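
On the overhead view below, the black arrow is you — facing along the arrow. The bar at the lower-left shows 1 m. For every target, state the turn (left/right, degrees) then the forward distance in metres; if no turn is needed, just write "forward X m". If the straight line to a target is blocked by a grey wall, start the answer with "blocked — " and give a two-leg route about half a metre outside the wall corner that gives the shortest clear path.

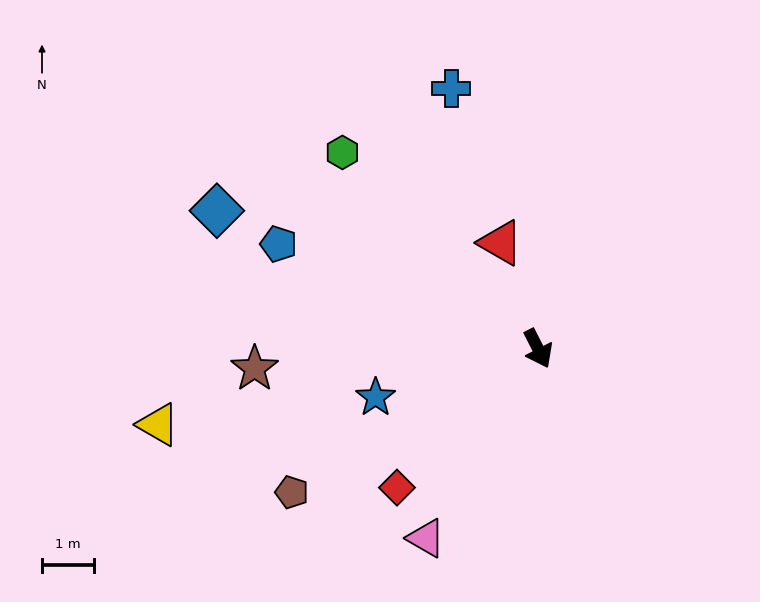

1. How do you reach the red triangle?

turn left 173°, forward 2.1 m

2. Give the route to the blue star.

turn right 100°, forward 3.2 m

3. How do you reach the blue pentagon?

turn right 139°, forward 5.3 m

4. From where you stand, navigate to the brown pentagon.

turn right 87°, forward 5.4 m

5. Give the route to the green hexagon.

turn right 162°, forward 5.3 m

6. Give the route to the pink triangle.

turn right 58°, forward 4.2 m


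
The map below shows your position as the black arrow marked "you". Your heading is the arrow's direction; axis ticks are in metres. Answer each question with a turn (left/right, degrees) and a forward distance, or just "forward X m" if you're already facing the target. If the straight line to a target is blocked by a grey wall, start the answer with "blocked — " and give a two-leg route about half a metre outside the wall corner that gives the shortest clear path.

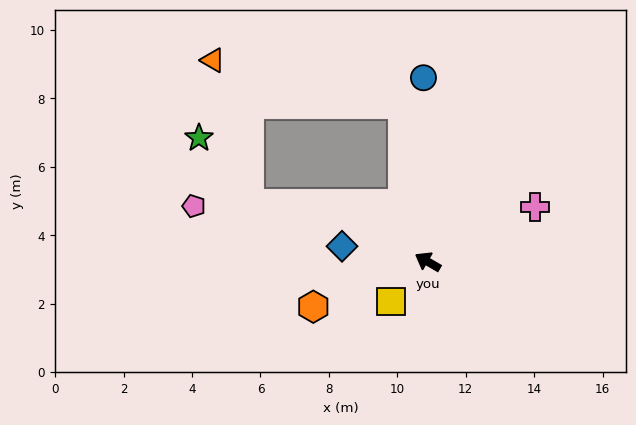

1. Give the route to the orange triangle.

blocked — turn right 51°, forward 4.6 m, then turn left 68°, forward 5.7 m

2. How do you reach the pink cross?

turn right 123°, forward 3.5 m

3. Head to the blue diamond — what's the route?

turn left 20°, forward 2.5 m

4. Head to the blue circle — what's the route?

turn right 59°, forward 5.4 m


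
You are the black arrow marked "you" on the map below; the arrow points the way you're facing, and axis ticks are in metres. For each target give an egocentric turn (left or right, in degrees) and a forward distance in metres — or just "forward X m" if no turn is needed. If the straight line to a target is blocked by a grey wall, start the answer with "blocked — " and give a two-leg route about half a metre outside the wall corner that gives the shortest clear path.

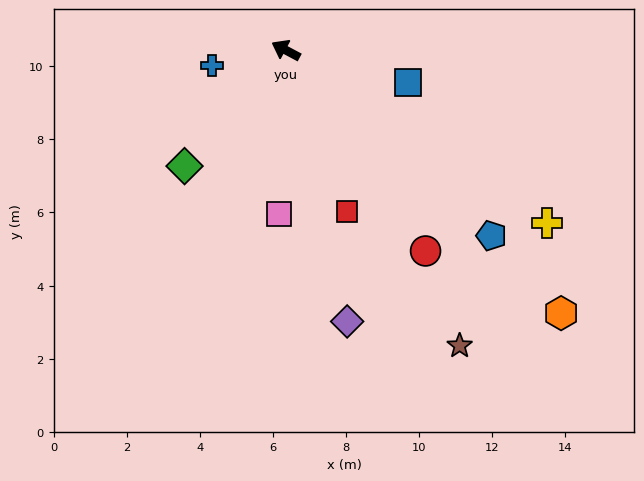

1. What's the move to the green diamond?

turn left 77°, forward 4.2 m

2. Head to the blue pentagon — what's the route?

turn left 166°, forward 7.6 m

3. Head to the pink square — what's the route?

turn left 116°, forward 4.5 m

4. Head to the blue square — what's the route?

turn right 167°, forward 3.4 m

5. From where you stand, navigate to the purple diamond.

turn left 131°, forward 7.6 m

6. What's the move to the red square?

turn left 139°, forward 4.7 m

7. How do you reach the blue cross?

turn left 40°, forward 2.1 m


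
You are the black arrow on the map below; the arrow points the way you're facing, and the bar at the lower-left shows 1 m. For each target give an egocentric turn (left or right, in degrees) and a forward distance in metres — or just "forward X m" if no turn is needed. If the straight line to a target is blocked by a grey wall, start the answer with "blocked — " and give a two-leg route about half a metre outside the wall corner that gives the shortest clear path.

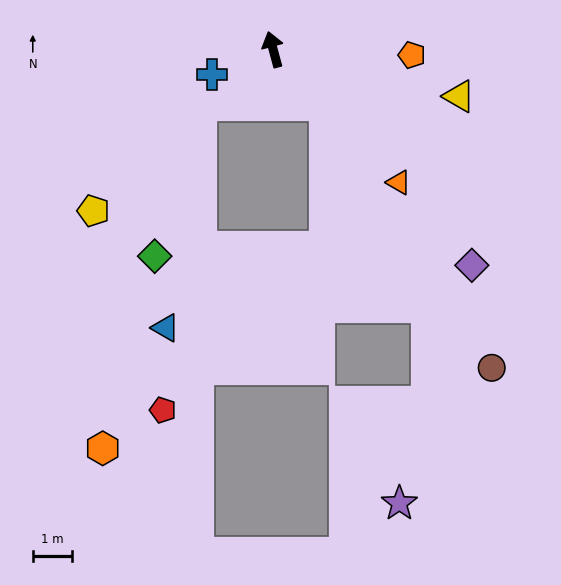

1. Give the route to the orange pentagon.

turn right 107°, forward 3.5 m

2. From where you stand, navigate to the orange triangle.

turn right 152°, forward 4.7 m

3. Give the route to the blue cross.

turn left 97°, forward 1.7 m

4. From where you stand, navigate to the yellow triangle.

turn right 119°, forward 4.9 m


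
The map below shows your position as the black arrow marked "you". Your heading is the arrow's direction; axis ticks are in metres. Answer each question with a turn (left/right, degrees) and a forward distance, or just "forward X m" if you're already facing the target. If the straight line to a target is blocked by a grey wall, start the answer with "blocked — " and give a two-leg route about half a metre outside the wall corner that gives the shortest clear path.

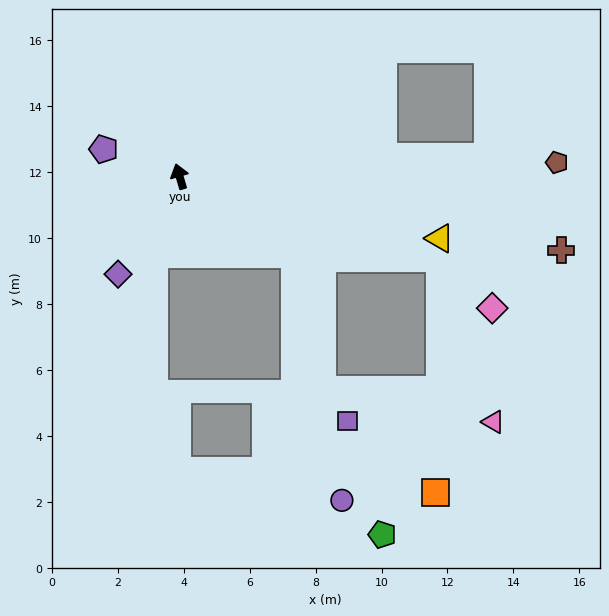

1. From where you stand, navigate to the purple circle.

blocked — turn right 140°, forward 4.2 m, then turn right 46°, forward 7.6 m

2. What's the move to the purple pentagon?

turn left 54°, forward 2.4 m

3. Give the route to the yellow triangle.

turn right 120°, forward 8.1 m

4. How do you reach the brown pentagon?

turn right 104°, forward 11.4 m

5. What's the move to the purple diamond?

turn left 131°, forward 3.5 m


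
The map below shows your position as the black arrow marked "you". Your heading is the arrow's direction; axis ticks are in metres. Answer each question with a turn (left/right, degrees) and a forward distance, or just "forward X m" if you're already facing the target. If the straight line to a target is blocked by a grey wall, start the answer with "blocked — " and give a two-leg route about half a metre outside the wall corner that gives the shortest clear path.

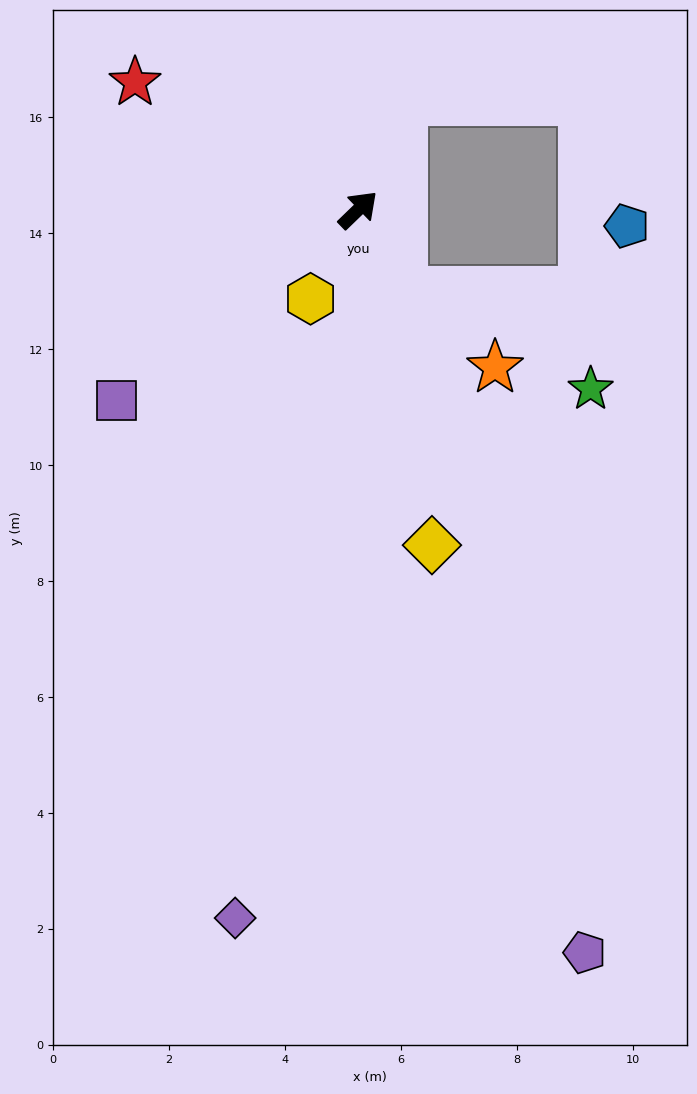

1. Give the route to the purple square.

turn left 174°, forward 5.3 m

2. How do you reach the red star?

turn left 106°, forward 4.4 m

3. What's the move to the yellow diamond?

turn right 122°, forward 5.9 m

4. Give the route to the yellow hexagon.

turn right 162°, forward 1.7 m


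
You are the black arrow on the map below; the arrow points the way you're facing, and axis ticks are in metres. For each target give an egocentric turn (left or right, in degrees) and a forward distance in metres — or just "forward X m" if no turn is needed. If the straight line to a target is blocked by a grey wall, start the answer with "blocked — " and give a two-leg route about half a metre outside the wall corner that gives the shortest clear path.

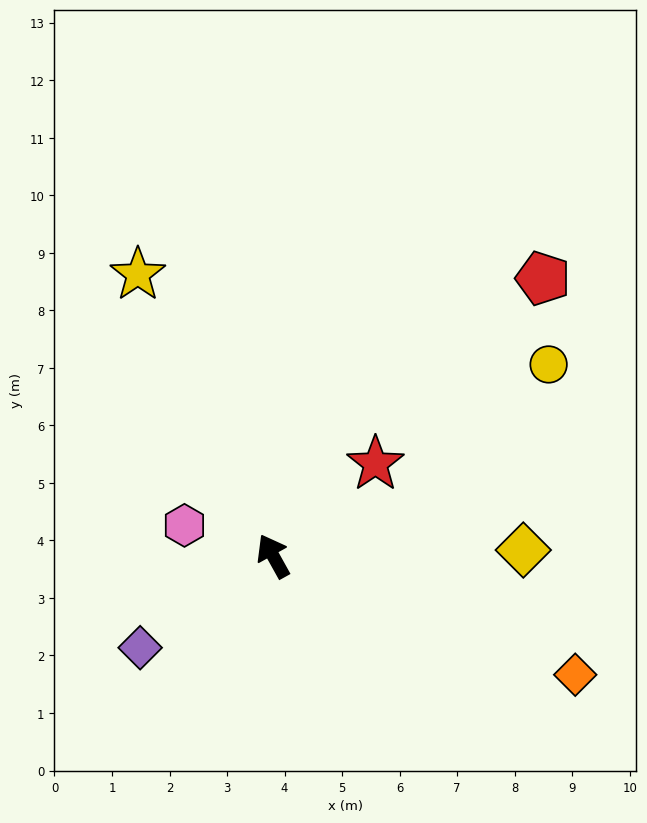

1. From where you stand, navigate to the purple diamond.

turn left 96°, forward 2.8 m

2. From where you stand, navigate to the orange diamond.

turn right 141°, forward 5.6 m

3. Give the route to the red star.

turn right 77°, forward 2.4 m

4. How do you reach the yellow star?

turn right 3°, forward 5.4 m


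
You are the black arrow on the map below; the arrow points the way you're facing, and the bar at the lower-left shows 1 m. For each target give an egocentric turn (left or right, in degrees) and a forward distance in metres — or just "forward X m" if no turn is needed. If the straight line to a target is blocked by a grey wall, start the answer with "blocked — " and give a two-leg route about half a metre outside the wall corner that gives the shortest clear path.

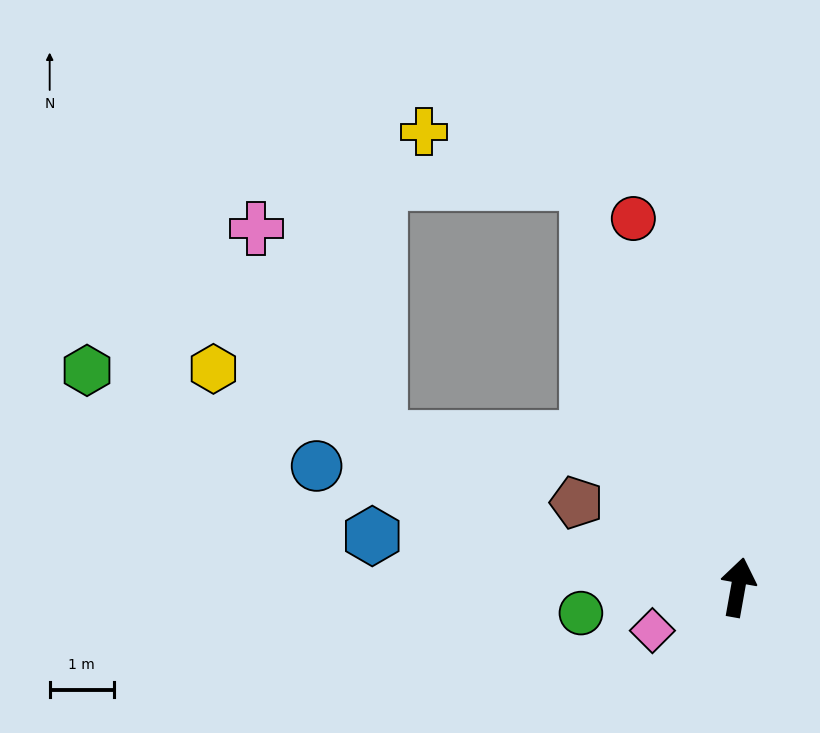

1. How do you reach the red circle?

turn left 26°, forward 6.0 m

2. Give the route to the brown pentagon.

turn left 72°, forward 2.8 m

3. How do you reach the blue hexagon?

turn left 92°, forward 5.7 m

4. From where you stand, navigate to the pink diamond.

turn left 127°, forward 1.5 m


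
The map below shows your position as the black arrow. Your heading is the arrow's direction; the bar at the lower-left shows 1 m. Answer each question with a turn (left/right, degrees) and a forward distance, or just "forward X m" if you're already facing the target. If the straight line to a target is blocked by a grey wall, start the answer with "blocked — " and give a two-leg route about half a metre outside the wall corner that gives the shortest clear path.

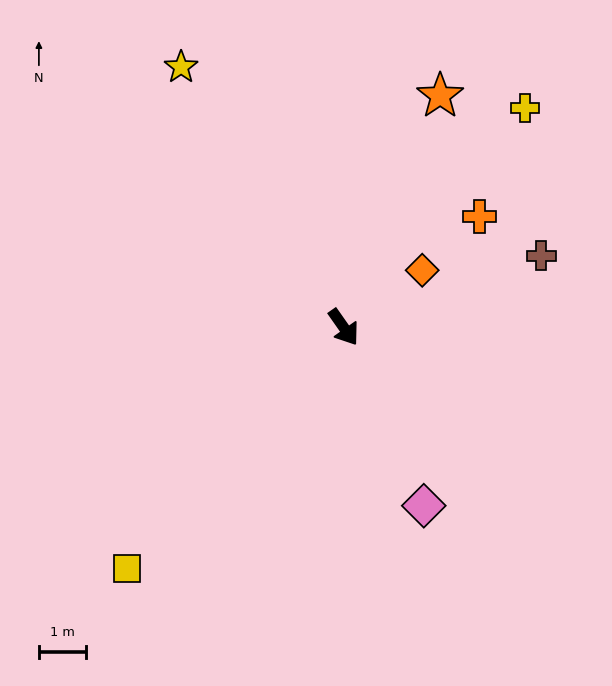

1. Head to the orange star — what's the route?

turn left 122°, forward 5.3 m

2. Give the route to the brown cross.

turn left 75°, forward 4.4 m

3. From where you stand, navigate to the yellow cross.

turn left 105°, forward 6.0 m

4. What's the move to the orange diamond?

turn left 91°, forward 2.0 m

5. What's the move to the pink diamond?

turn right 11°, forward 4.1 m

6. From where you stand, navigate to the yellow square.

turn right 77°, forward 6.8 m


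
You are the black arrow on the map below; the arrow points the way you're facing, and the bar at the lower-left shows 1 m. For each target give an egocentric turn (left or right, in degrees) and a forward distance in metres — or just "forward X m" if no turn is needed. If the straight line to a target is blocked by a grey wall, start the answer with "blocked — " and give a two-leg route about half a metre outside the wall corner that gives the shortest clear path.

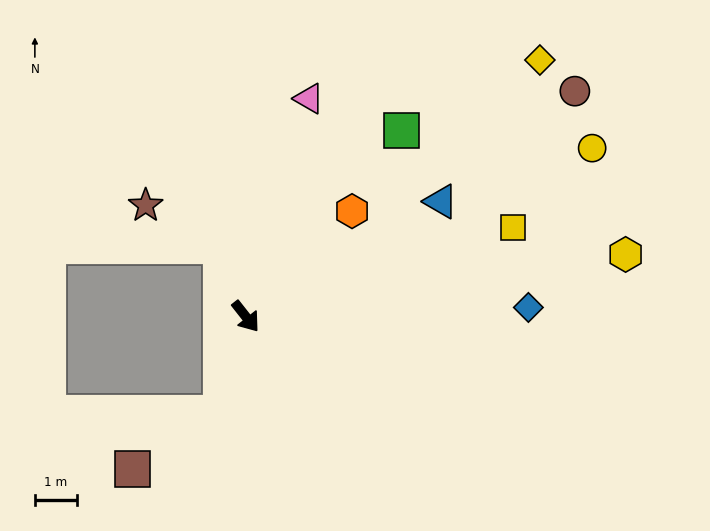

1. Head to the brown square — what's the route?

blocked — turn right 53°, forward 2.4 m, then turn right 43°, forward 2.5 m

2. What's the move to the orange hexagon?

turn left 97°, forward 3.6 m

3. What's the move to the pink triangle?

turn left 126°, forward 5.4 m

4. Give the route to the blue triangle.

turn left 82°, forward 5.4 m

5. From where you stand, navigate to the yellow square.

turn left 70°, forward 6.7 m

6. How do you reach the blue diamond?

turn left 54°, forward 6.7 m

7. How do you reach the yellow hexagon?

turn left 61°, forward 9.1 m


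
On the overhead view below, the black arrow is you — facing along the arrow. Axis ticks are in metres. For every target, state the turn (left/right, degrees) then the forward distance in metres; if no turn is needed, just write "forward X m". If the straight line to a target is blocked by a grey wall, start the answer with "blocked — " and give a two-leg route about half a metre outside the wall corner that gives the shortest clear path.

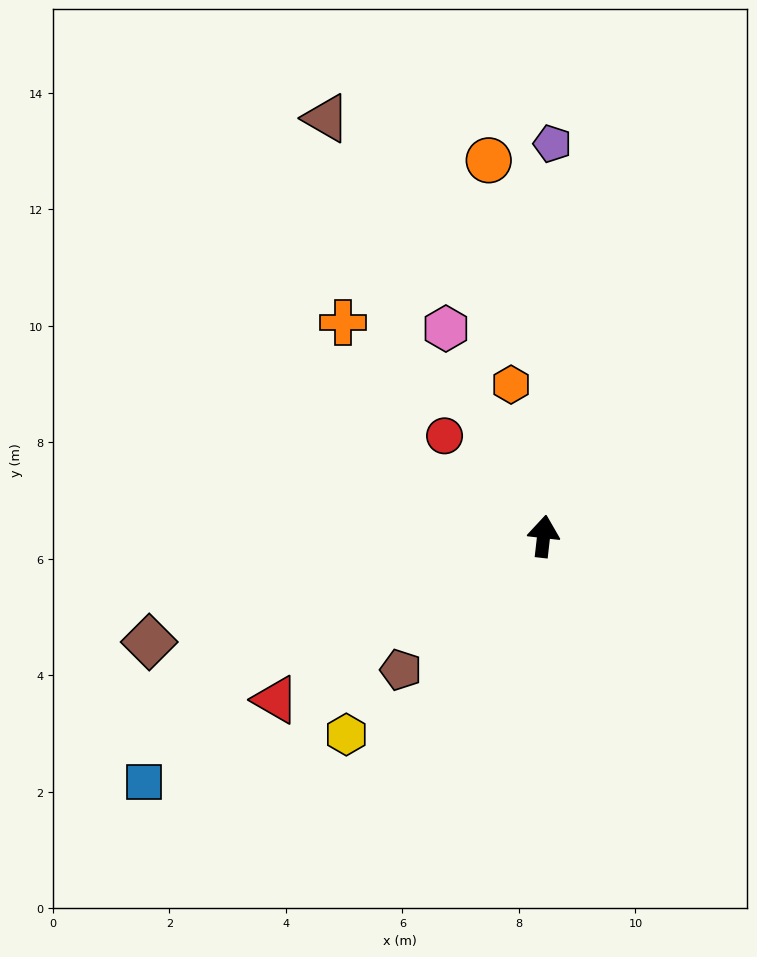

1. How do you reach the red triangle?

turn left 128°, forward 5.4 m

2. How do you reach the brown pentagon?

turn left 140°, forward 3.4 m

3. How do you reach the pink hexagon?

turn left 32°, forward 3.9 m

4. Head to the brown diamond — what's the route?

turn left 111°, forward 7.0 m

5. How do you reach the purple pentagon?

turn left 5°, forward 6.7 m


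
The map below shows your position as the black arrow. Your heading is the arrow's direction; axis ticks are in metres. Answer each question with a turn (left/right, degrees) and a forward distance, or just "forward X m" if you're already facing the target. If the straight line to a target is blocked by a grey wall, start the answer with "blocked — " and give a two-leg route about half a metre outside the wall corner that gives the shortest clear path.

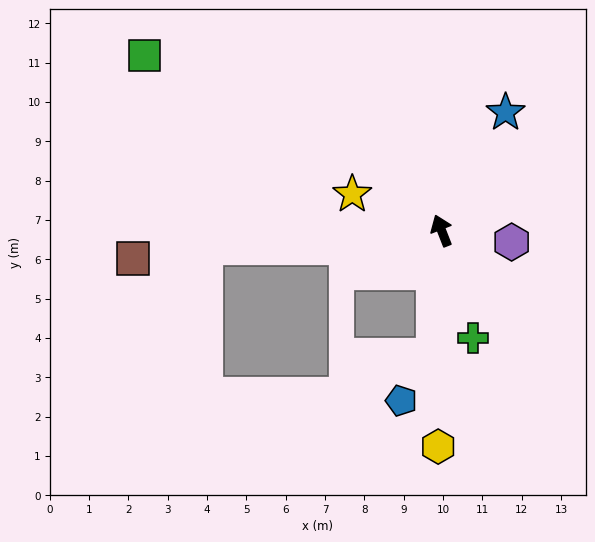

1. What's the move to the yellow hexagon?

turn left 158°, forward 5.5 m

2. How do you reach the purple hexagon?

turn right 121°, forward 1.8 m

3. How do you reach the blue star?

turn right 50°, forward 3.4 m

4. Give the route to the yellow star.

turn left 47°, forward 2.5 m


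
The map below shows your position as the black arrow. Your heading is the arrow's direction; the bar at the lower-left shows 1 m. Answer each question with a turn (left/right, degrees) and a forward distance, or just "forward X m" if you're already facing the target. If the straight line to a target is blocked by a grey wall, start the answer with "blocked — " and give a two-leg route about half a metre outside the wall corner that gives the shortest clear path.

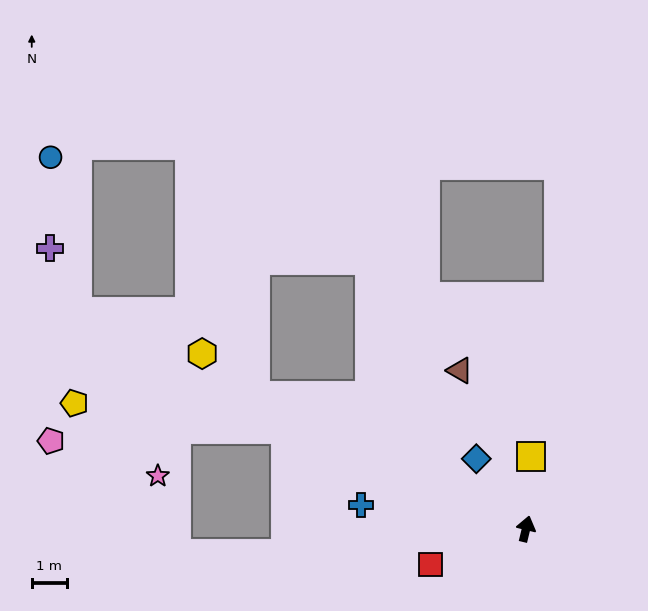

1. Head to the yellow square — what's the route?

turn left 10°, forward 2.1 m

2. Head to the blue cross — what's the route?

turn left 95°, forward 4.8 m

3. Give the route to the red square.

turn left 124°, forward 2.9 m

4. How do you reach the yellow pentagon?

blocked — turn left 81°, forward 7.4 m, then turn left 16°, forward 6.1 m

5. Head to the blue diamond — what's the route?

turn left 49°, forward 2.5 m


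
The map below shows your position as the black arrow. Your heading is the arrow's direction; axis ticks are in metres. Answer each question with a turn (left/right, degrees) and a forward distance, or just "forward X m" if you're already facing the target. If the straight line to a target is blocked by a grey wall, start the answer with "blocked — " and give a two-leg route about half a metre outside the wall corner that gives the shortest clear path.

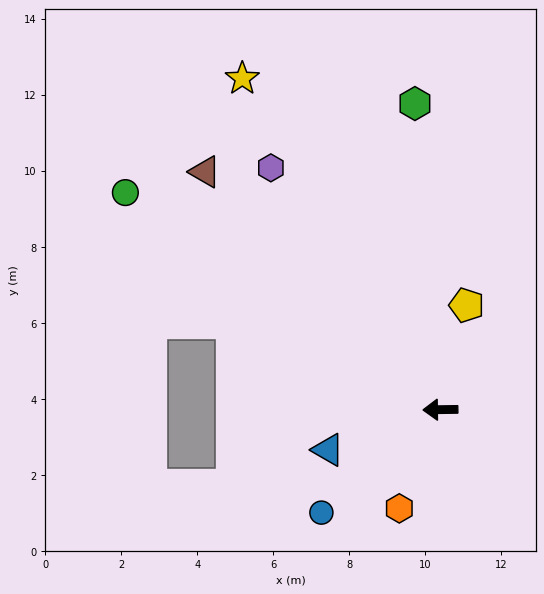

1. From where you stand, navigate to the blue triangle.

turn left 19°, forward 3.1 m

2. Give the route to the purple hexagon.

turn right 56°, forward 7.8 m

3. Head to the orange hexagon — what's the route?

turn left 67°, forward 2.8 m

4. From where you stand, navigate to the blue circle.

turn left 40°, forward 4.1 m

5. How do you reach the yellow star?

turn right 60°, forward 10.1 m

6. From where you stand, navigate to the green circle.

turn right 35°, forward 10.1 m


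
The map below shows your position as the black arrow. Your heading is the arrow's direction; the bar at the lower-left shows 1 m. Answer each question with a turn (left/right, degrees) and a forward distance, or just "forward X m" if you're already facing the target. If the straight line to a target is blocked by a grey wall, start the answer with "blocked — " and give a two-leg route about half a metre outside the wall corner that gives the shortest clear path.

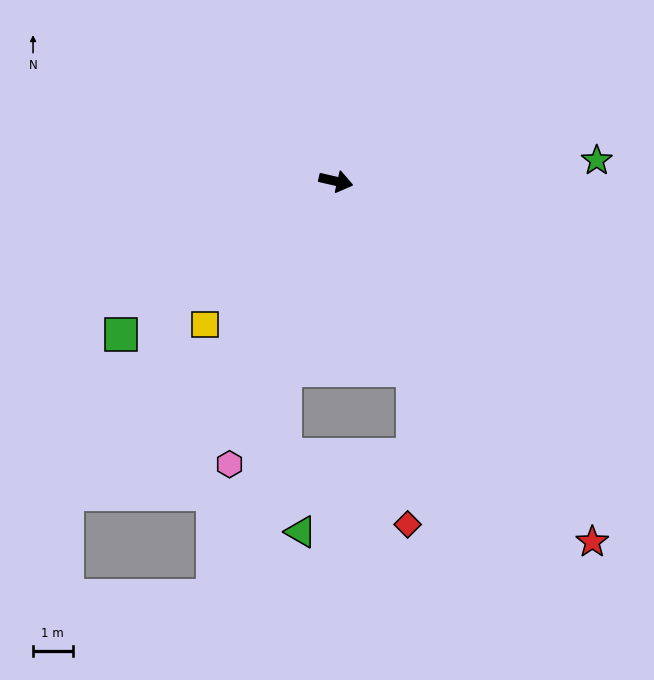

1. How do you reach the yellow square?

turn right 119°, forward 4.9 m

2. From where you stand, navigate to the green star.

turn left 18°, forward 6.6 m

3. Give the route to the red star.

turn right 42°, forward 11.2 m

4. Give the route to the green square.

turn right 132°, forward 6.7 m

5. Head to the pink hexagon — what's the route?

turn right 98°, forward 7.7 m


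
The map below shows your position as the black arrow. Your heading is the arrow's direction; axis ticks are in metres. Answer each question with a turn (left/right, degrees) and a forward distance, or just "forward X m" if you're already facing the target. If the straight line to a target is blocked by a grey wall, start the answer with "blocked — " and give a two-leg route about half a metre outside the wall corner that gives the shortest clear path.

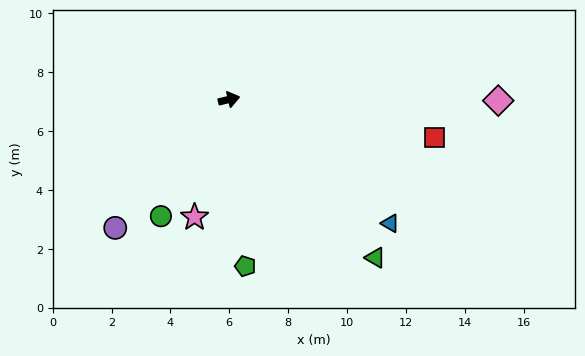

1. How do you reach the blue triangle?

turn right 51°, forward 6.9 m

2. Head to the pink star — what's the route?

turn right 120°, forward 4.2 m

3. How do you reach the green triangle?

turn right 61°, forward 7.3 m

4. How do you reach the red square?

turn right 24°, forward 7.1 m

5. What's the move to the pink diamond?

turn right 14°, forward 9.1 m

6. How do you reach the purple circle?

turn right 145°, forward 5.8 m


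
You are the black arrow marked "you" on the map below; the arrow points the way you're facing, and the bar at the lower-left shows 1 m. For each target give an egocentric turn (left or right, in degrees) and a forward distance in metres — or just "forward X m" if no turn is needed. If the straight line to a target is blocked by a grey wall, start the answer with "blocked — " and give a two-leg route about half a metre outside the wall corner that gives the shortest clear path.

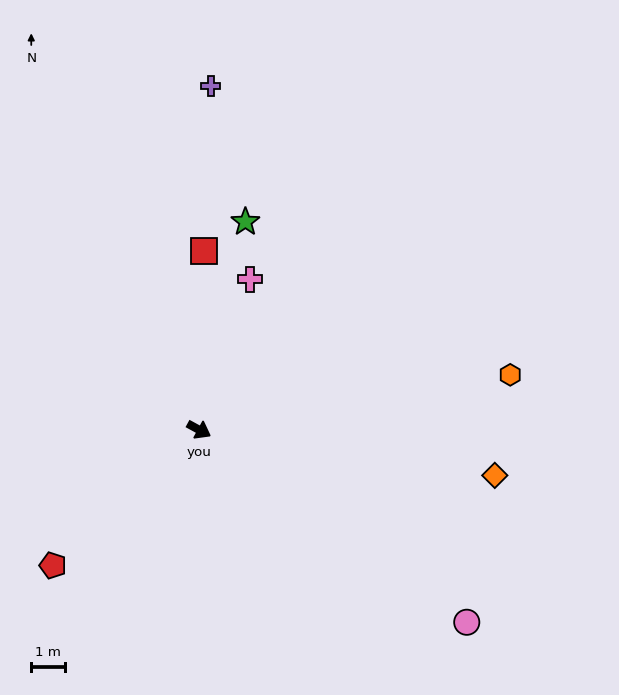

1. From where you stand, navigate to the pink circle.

turn right 7°, forward 9.7 m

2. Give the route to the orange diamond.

turn left 20°, forward 8.8 m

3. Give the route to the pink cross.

turn left 100°, forward 4.7 m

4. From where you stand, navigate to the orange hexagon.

turn left 39°, forward 9.3 m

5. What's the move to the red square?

turn left 117°, forward 5.2 m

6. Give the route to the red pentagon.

turn right 109°, forward 5.8 m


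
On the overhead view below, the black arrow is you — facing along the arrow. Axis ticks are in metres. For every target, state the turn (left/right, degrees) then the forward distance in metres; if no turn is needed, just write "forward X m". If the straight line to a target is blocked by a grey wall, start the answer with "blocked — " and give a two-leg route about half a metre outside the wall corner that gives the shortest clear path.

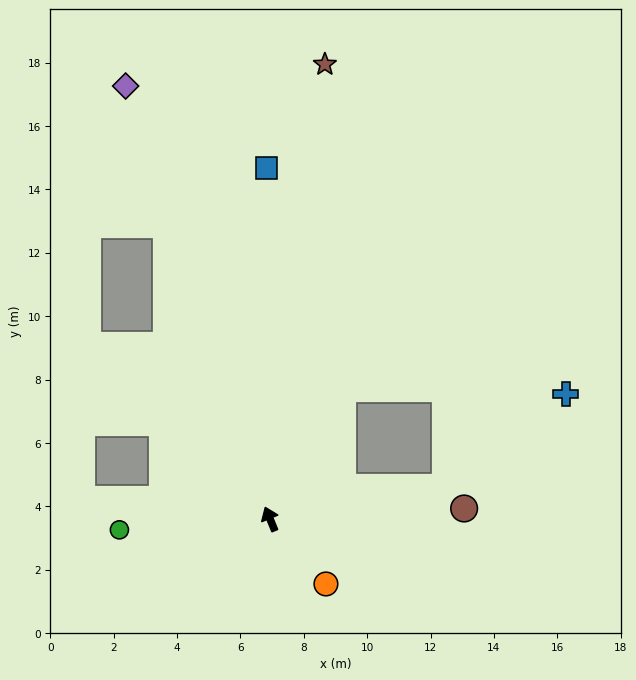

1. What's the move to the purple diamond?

turn right 4°, forward 14.4 m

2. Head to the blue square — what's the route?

turn right 22°, forward 11.1 m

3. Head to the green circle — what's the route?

turn left 72°, forward 4.8 m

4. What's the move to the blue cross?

blocked — turn right 102°, forward 5.6 m, then turn left 27°, forward 4.8 m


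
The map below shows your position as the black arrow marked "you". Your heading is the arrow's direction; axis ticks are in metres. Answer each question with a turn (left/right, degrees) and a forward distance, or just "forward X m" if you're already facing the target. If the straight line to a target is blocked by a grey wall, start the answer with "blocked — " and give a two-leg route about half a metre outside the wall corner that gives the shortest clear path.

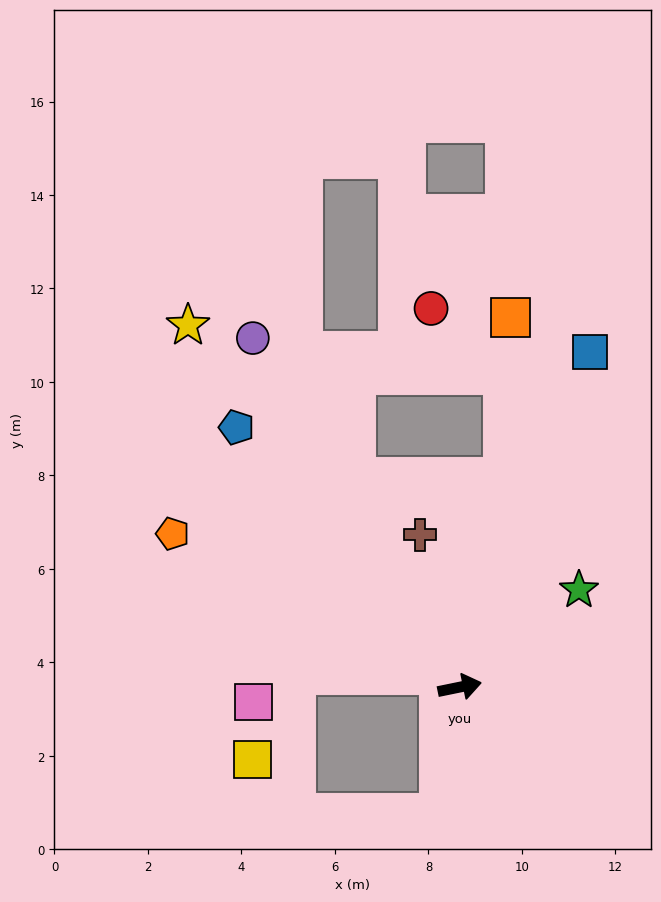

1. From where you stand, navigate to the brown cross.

turn left 93°, forward 3.4 m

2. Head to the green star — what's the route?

turn left 28°, forward 3.3 m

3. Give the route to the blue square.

turn left 57°, forward 7.7 m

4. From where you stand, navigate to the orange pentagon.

turn left 140°, forward 7.0 m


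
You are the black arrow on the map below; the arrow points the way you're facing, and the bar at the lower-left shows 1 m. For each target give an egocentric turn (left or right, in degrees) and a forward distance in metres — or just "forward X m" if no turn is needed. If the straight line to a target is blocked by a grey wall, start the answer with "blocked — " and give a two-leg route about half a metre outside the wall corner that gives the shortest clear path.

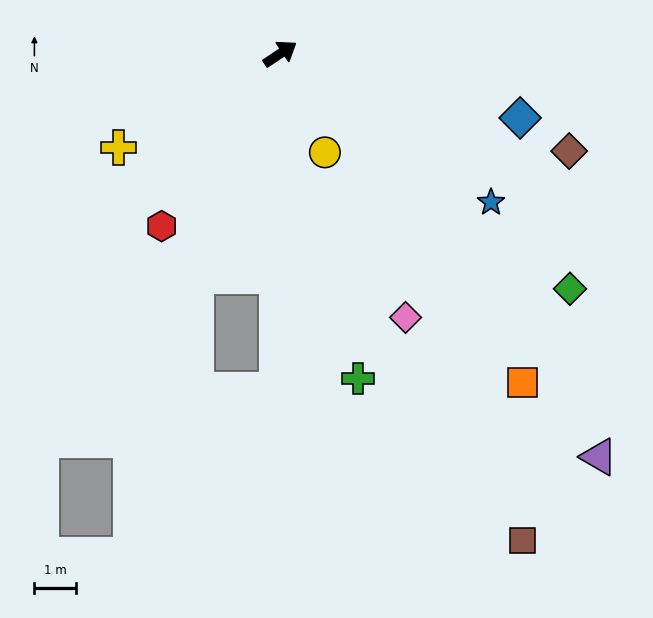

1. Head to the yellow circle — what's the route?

turn right 99°, forward 2.6 m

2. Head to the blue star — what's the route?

turn right 69°, forward 6.2 m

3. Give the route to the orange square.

turn right 87°, forward 9.8 m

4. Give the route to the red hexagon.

turn right 158°, forward 5.0 m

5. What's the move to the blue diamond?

turn right 49°, forward 6.0 m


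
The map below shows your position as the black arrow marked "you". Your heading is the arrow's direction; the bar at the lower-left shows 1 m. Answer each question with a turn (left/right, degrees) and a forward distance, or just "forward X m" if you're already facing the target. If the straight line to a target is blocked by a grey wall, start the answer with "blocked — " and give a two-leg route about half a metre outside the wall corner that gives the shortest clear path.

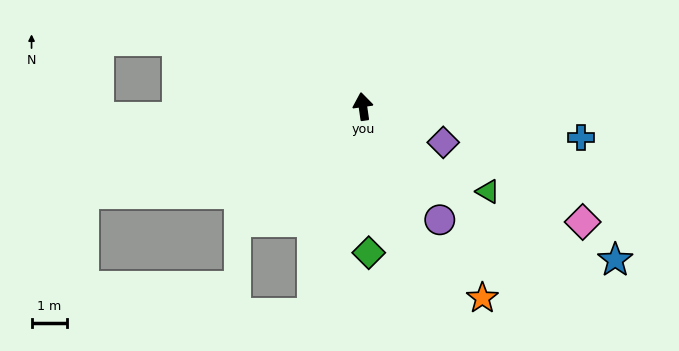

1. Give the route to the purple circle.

turn right 154°, forward 3.8 m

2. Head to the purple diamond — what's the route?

turn right 122°, forward 2.5 m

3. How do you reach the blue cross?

turn right 106°, forward 6.2 m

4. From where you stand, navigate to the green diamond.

turn left 174°, forward 4.1 m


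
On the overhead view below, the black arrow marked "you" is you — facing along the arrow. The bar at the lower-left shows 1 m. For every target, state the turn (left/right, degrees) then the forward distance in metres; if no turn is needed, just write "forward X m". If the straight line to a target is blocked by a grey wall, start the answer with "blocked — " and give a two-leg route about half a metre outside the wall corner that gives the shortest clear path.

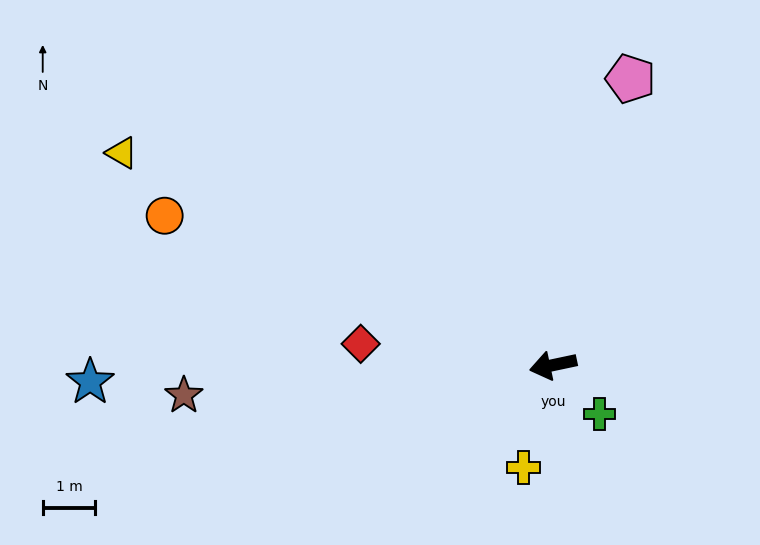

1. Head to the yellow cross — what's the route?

turn left 62°, forward 2.0 m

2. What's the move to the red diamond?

turn right 18°, forward 3.7 m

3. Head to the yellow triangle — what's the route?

turn right 38°, forward 9.1 m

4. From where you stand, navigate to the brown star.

turn right 7°, forward 7.0 m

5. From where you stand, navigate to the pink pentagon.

turn right 117°, forward 5.6 m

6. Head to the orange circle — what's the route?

turn right 33°, forward 7.9 m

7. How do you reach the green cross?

turn left 122°, forward 1.3 m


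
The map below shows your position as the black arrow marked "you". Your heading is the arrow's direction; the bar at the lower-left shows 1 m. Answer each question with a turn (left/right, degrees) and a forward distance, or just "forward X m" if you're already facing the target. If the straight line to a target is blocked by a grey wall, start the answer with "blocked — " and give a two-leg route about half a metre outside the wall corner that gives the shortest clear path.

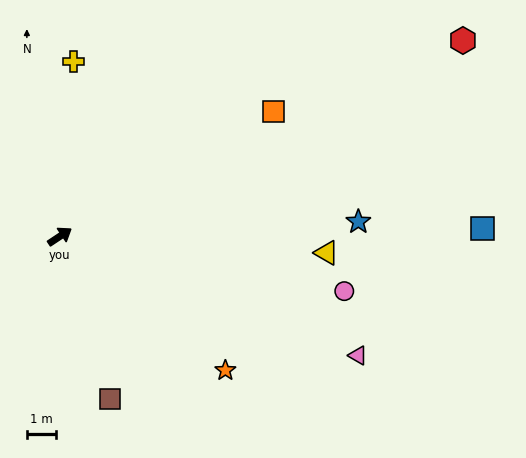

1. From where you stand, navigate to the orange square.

turn right 3°, forward 8.5 m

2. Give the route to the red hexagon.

turn right 8°, forward 15.4 m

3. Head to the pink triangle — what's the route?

turn right 55°, forward 11.0 m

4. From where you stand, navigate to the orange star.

turn right 73°, forward 7.3 m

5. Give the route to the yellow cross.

turn left 52°, forward 6.0 m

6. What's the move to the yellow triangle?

turn right 37°, forward 9.2 m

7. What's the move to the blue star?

turn right 31°, forward 10.3 m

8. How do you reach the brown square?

turn right 106°, forward 5.8 m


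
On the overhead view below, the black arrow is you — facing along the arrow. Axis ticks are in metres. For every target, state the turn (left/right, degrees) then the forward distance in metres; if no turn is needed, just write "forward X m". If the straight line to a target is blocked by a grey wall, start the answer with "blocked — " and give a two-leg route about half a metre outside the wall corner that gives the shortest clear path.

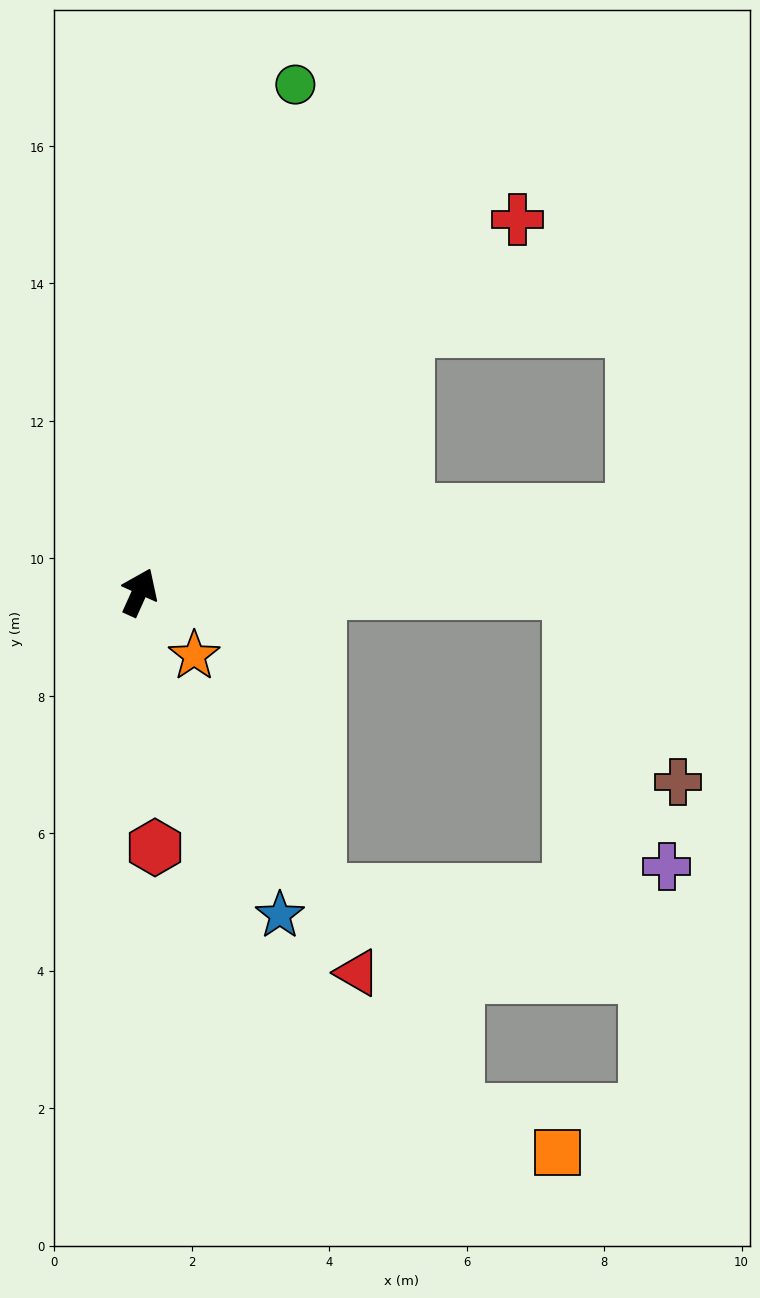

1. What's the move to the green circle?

turn left 7°, forward 7.7 m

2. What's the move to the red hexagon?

turn right 152°, forward 3.7 m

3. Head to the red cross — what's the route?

turn right 21°, forward 7.7 m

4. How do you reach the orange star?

turn right 115°, forward 1.2 m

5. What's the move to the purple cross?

blocked — turn right 65°, forward 6.3 m, then turn right 72°, forward 4.3 m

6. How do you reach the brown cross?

blocked — turn right 65°, forward 6.3 m, then turn right 62°, forward 3.2 m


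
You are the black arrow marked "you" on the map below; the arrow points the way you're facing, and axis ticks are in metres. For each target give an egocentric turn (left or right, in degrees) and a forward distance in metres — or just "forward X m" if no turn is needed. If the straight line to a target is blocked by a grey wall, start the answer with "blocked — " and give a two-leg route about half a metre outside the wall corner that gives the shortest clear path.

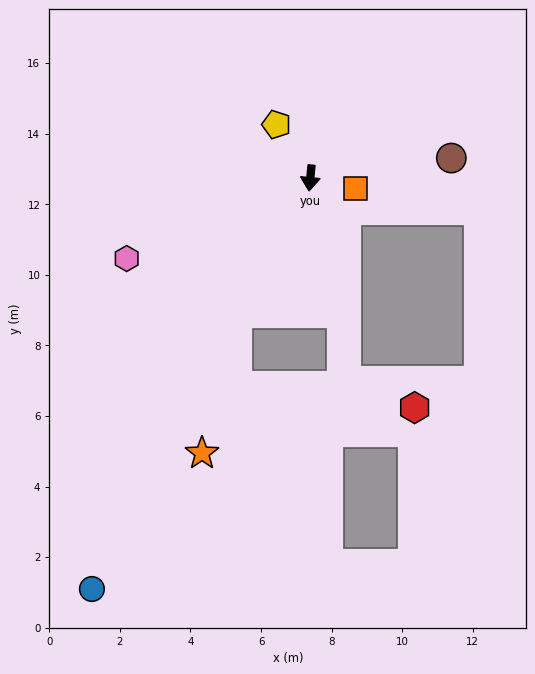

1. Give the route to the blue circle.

turn right 22°, forward 13.2 m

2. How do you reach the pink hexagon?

turn right 61°, forward 5.7 m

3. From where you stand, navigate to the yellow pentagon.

turn right 142°, forward 1.8 m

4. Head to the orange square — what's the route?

turn left 82°, forward 1.3 m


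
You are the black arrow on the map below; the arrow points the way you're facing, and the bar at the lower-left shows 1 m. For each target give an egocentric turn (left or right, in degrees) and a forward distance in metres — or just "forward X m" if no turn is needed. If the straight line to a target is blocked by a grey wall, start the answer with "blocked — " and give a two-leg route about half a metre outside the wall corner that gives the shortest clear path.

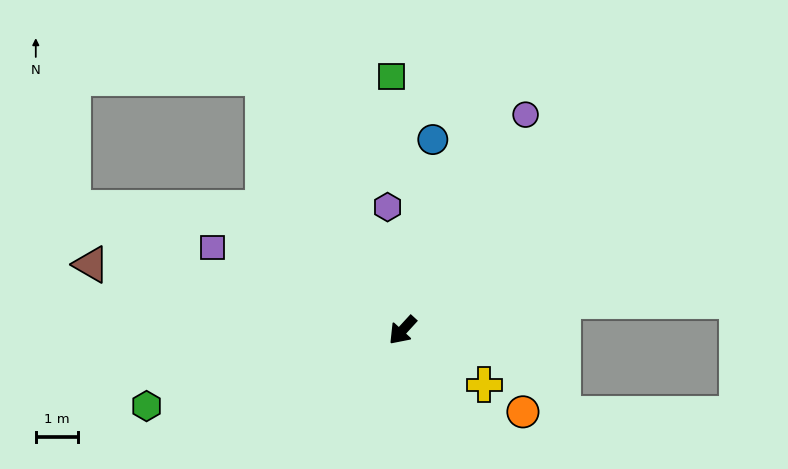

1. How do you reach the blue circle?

turn right 147°, forward 4.6 m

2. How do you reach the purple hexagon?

turn right 131°, forward 3.0 m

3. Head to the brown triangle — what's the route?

turn right 59°, forward 7.6 m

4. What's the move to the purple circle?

turn right 167°, forward 5.9 m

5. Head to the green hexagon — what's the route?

turn right 31°, forward 6.4 m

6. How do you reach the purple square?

turn right 71°, forward 4.9 m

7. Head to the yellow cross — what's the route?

turn left 99°, forward 2.3 m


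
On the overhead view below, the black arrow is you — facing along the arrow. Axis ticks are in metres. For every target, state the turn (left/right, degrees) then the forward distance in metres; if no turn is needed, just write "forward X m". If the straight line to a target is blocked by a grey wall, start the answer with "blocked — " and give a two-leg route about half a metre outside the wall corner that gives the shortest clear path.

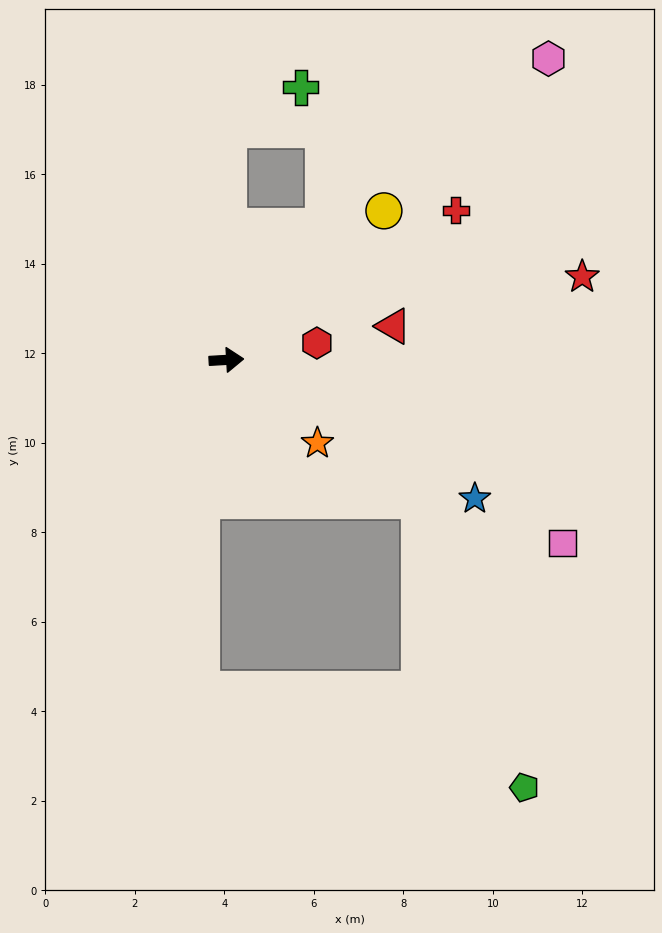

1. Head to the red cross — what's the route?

turn left 30°, forward 6.1 m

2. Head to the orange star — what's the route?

turn right 46°, forward 2.8 m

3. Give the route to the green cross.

blocked — turn left 86°, forward 5.2 m, then turn right 60°, forward 1.9 m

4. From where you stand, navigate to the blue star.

turn right 32°, forward 6.4 m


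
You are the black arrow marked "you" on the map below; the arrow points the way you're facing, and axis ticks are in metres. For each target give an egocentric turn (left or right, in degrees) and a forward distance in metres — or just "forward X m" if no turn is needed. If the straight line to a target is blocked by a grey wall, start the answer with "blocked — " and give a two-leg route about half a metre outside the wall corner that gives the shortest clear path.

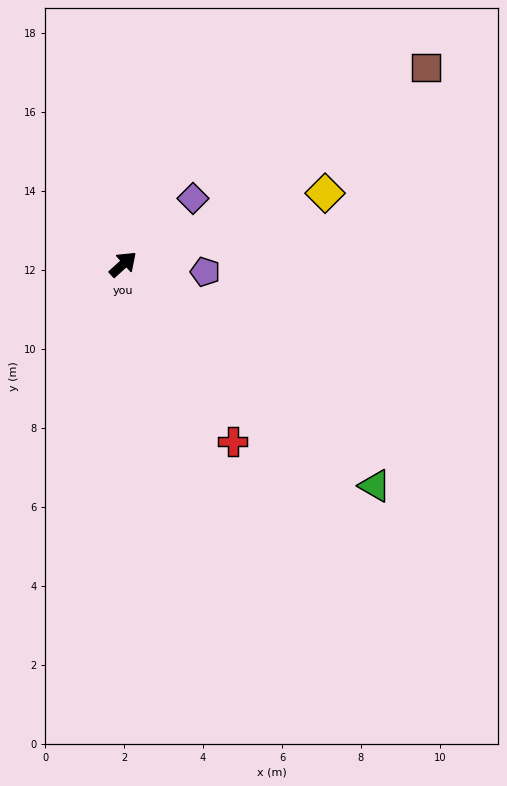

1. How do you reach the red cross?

turn right 101°, forward 5.3 m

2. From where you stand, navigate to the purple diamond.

forward 2.4 m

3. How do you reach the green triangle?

turn right 84°, forward 8.5 m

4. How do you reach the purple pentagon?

turn right 48°, forward 2.1 m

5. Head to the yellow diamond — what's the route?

turn right 23°, forward 5.4 m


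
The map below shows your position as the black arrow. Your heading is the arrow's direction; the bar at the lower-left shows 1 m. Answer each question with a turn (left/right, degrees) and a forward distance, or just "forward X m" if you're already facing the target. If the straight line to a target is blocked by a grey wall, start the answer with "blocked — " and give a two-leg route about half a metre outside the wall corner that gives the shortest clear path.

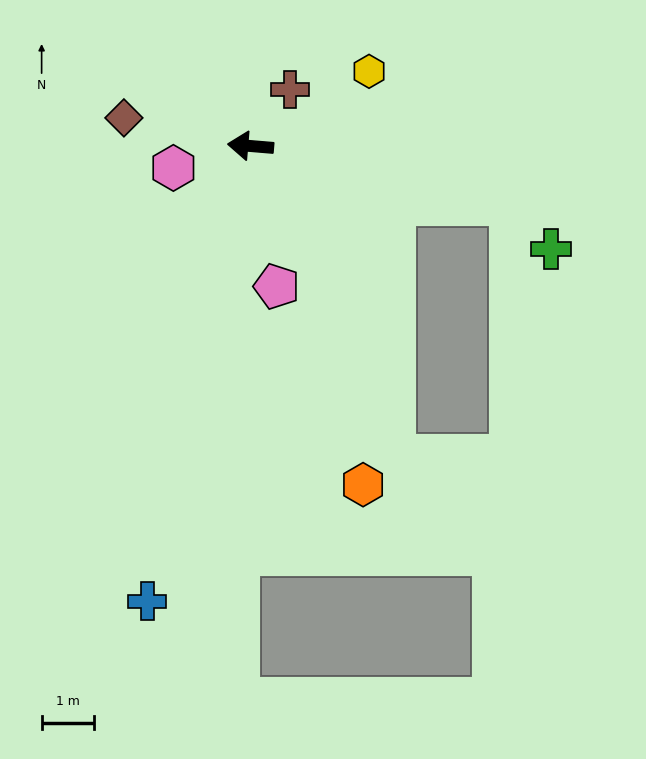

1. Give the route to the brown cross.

turn right 120°, forward 1.3 m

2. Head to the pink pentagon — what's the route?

turn left 105°, forward 2.7 m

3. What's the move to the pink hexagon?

turn left 21°, forward 1.5 m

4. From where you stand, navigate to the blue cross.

turn left 82°, forward 8.8 m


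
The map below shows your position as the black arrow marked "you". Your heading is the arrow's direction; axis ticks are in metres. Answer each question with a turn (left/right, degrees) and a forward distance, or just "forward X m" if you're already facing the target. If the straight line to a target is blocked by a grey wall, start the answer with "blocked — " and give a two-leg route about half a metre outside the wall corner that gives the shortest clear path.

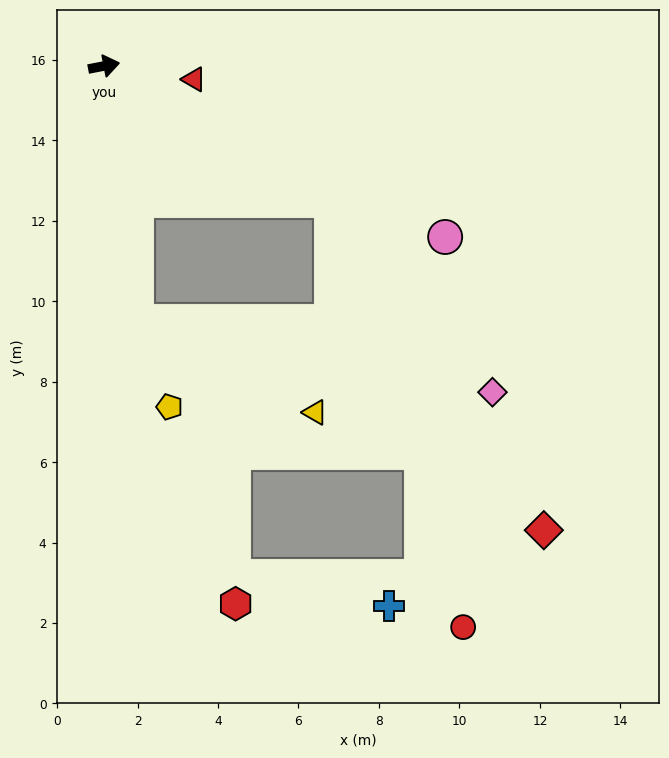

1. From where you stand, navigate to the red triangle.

turn right 19°, forward 2.3 m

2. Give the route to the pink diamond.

blocked — turn right 42°, forward 6.6 m, then turn right 19°, forward 6.2 m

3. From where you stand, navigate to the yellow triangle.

blocked — turn right 94°, forward 6.4 m, then turn left 56°, forward 5.0 m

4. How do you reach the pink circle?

turn right 38°, forward 9.5 m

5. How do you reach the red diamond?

blocked — turn right 42°, forward 6.6 m, then turn right 26°, forward 9.7 m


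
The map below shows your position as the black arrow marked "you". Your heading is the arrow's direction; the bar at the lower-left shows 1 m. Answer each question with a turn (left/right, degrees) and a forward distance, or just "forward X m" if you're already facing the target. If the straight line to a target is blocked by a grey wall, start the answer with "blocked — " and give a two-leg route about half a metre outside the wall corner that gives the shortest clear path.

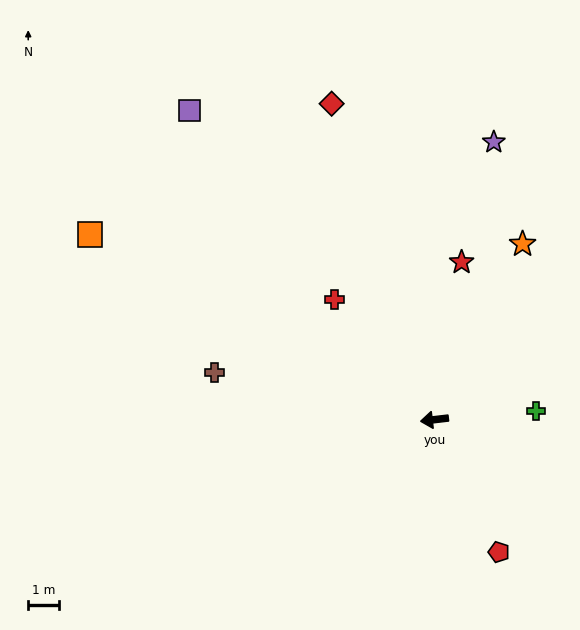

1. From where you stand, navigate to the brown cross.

turn right 19°, forward 7.3 m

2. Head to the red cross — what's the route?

turn right 57°, forward 5.1 m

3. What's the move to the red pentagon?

turn left 109°, forward 4.8 m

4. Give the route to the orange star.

turn right 123°, forward 6.4 m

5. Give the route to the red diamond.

turn right 79°, forward 10.8 m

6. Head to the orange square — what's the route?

turn right 35°, forward 12.7 m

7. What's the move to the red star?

turn right 106°, forward 5.2 m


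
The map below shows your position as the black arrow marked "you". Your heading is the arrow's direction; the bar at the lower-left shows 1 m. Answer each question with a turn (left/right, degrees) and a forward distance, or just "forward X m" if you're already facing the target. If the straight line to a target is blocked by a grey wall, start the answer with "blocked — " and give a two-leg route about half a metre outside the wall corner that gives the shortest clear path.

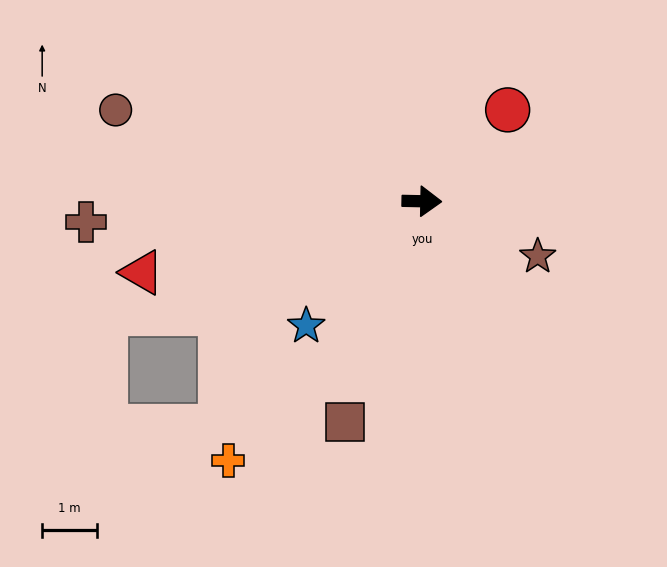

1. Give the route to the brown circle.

turn left 165°, forward 5.8 m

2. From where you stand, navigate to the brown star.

turn right 24°, forward 2.3 m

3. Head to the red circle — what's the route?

turn left 48°, forward 2.3 m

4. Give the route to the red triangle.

turn right 165°, forward 5.3 m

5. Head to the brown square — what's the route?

turn right 108°, forward 4.3 m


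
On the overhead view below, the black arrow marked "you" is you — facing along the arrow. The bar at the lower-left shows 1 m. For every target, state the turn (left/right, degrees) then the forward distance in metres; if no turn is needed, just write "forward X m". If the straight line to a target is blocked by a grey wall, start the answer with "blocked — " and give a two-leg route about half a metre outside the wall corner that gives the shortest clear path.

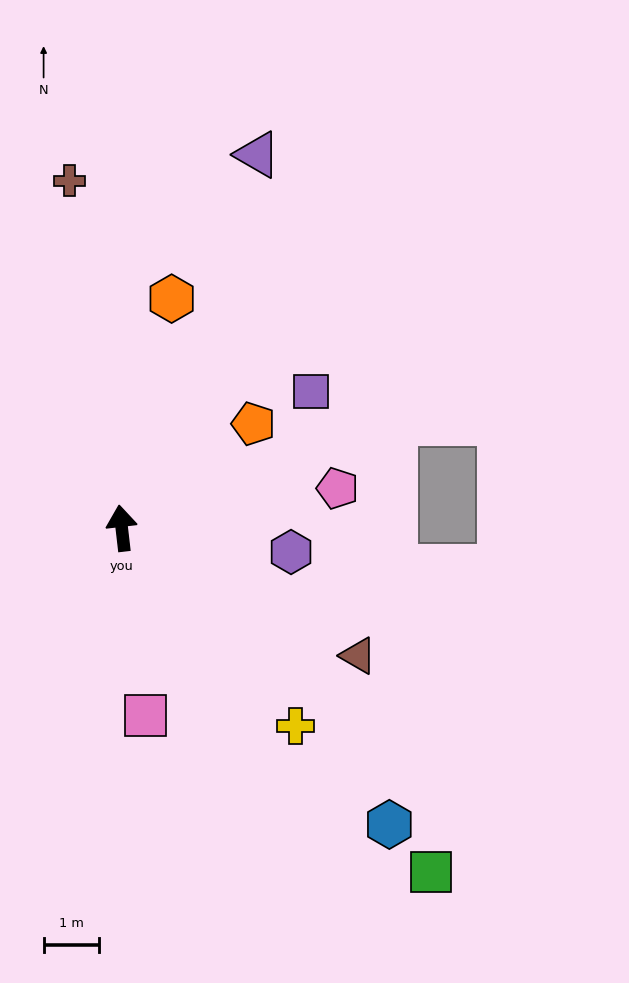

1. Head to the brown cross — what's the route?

forward 6.3 m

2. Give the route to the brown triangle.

turn right 125°, forward 4.8 m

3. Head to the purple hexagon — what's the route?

turn right 105°, forward 3.1 m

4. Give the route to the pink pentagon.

turn right 86°, forward 3.9 m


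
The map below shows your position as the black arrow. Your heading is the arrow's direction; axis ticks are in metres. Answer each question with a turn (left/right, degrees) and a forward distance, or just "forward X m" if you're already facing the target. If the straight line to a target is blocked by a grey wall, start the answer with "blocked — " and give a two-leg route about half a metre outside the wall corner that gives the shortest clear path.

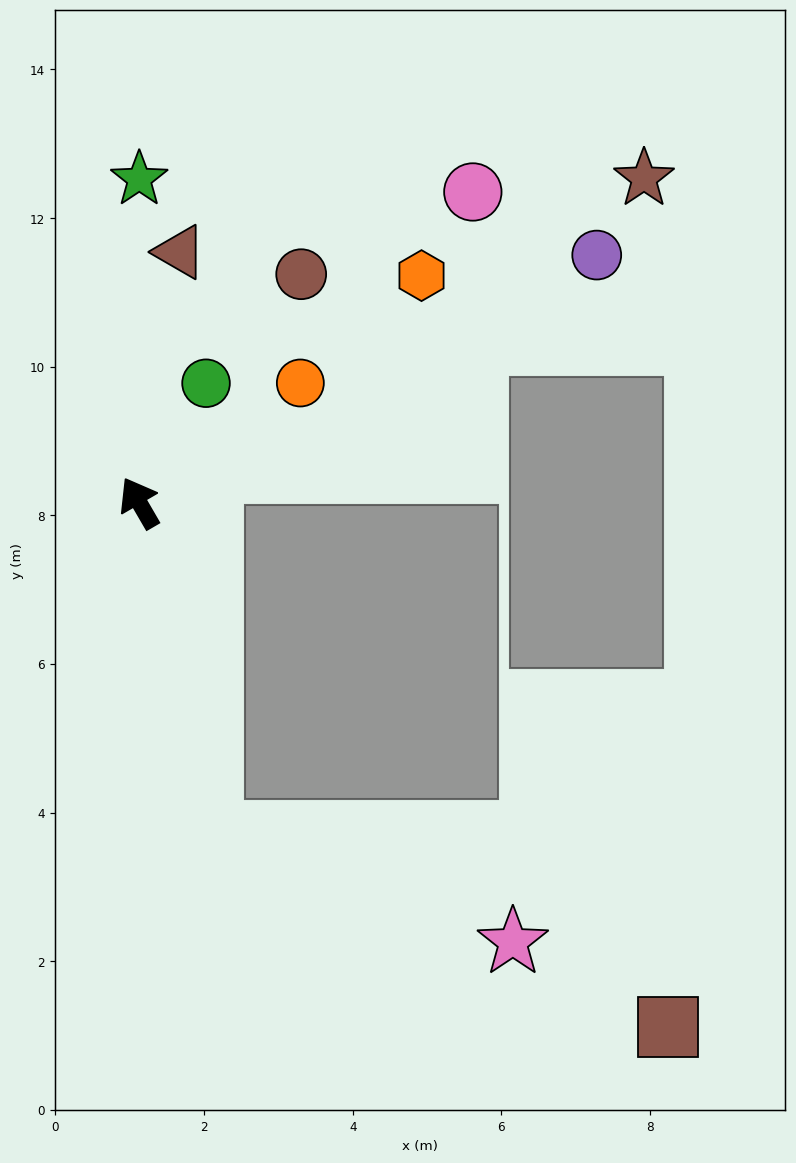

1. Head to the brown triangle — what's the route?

turn right 39°, forward 3.4 m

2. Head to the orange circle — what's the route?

turn right 84°, forward 2.7 m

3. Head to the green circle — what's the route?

turn right 59°, forward 1.8 m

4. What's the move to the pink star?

blocked — turn left 162°, forward 4.5 m, then turn left 58°, forward 4.3 m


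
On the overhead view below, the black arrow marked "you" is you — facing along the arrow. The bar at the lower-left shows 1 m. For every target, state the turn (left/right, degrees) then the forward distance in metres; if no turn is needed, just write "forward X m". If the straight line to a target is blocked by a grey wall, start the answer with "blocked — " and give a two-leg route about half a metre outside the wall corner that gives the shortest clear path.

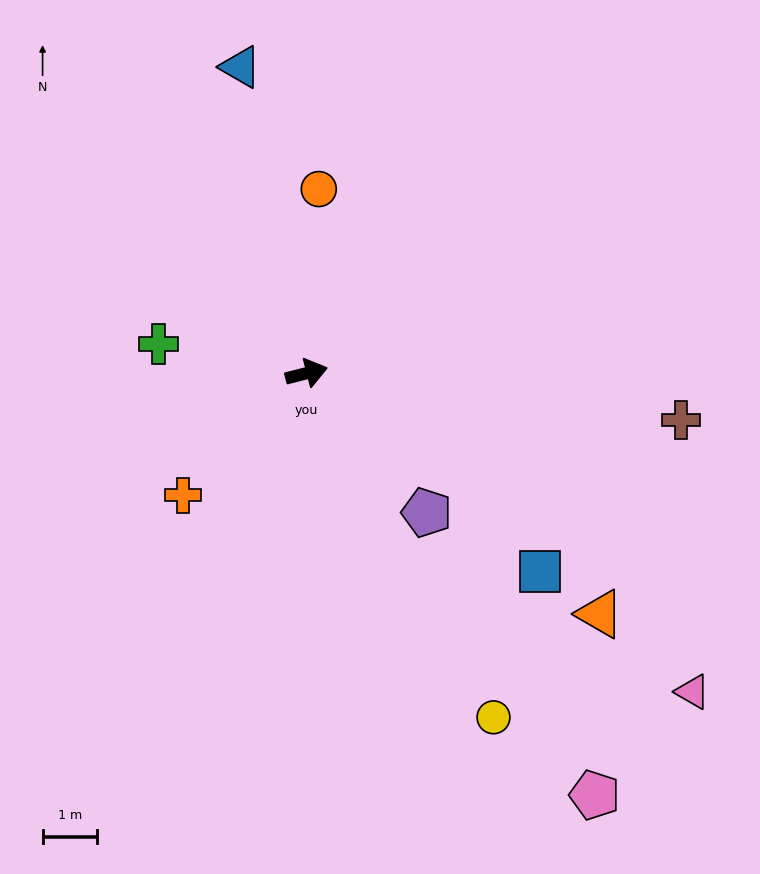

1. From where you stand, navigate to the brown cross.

turn right 22°, forward 7.0 m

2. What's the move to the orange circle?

turn left 72°, forward 3.4 m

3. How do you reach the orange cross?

turn right 150°, forward 3.2 m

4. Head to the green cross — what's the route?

turn left 154°, forward 2.8 m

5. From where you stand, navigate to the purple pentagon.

turn right 64°, forward 3.4 m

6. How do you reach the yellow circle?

turn right 76°, forward 7.2 m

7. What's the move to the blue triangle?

turn left 88°, forward 5.8 m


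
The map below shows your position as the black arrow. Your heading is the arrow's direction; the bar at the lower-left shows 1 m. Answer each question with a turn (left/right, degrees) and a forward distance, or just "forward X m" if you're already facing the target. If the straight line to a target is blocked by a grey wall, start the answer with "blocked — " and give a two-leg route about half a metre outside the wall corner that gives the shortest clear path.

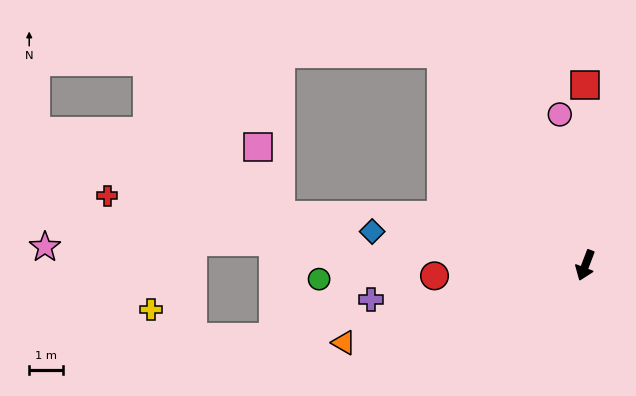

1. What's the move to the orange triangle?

turn right 51°, forward 7.6 m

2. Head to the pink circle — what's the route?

turn right 149°, forward 4.6 m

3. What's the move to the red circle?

turn right 65°, forward 4.5 m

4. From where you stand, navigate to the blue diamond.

turn right 78°, forward 6.5 m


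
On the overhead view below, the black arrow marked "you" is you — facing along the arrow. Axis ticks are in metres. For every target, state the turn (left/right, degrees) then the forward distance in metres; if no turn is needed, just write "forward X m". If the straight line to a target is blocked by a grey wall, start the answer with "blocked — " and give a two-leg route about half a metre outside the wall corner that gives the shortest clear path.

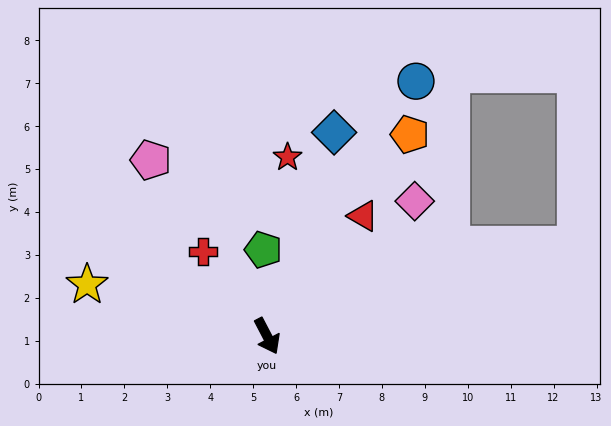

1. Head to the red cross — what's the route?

turn right 170°, forward 2.5 m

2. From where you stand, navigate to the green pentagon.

turn left 155°, forward 2.0 m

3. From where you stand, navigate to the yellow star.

turn right 134°, forward 4.4 m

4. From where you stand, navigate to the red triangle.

turn left 114°, forward 3.6 m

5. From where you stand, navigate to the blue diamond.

turn left 134°, forward 5.0 m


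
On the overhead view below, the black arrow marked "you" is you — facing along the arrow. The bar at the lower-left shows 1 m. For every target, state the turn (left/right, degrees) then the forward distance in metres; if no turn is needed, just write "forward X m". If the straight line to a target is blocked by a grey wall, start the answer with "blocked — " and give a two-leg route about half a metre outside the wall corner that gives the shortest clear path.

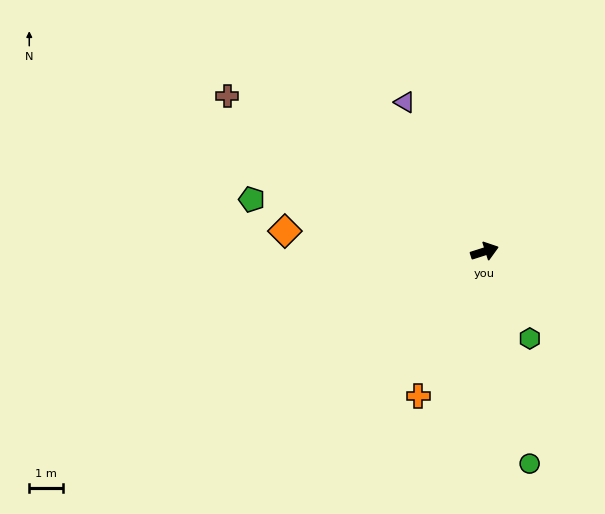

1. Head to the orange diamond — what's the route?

turn left 156°, forward 6.0 m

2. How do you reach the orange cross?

turn right 132°, forward 4.7 m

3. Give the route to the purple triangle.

turn left 100°, forward 5.0 m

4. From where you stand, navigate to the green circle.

turn right 96°, forward 6.5 m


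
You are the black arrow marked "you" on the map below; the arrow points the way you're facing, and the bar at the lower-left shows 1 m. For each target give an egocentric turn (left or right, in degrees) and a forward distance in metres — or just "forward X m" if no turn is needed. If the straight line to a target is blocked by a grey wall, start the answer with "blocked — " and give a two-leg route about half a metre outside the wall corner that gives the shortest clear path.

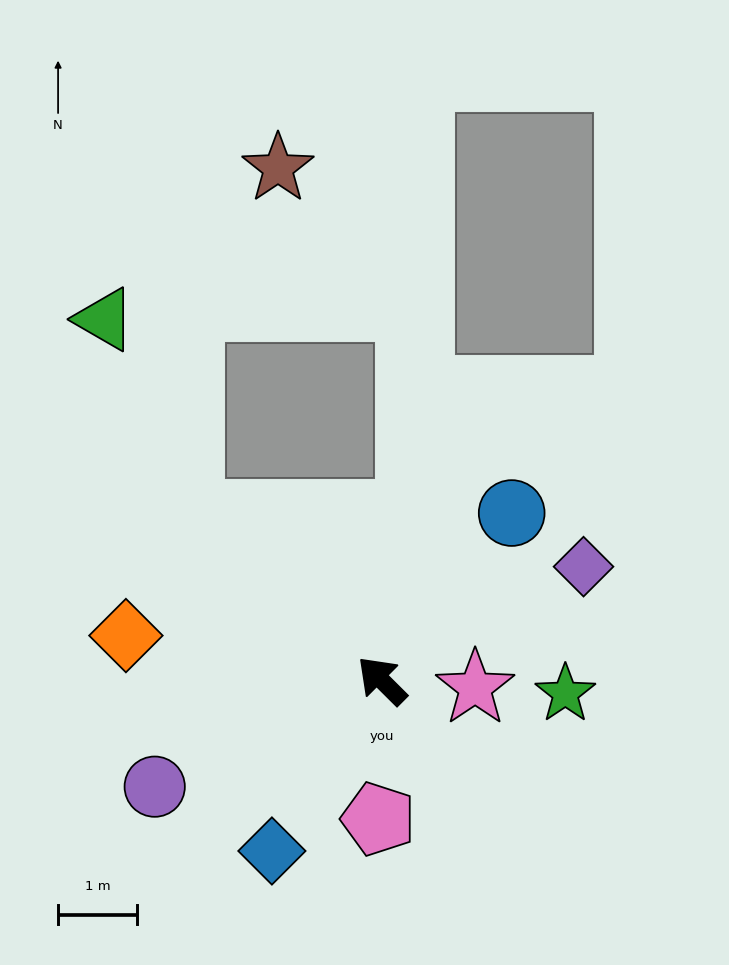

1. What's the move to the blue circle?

turn right 83°, forward 2.7 m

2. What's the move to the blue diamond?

turn left 102°, forward 2.6 m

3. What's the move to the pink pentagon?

turn left 133°, forward 1.7 m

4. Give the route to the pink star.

turn right 140°, forward 1.2 m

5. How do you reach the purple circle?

turn left 70°, forward 3.2 m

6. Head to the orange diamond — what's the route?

turn left 35°, forward 3.3 m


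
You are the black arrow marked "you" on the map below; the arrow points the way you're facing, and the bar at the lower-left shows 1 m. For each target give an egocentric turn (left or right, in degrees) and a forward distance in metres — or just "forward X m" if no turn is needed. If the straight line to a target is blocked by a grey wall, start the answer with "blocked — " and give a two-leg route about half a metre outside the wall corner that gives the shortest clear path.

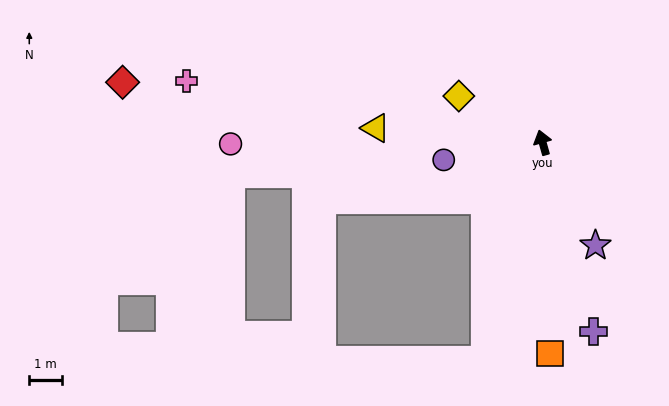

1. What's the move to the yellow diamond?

turn left 45°, forward 2.9 m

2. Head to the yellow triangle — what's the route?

turn left 69°, forward 5.1 m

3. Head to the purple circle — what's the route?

turn left 84°, forward 3.0 m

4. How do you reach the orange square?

turn left 166°, forward 6.4 m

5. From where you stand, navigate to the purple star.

turn right 169°, forward 3.5 m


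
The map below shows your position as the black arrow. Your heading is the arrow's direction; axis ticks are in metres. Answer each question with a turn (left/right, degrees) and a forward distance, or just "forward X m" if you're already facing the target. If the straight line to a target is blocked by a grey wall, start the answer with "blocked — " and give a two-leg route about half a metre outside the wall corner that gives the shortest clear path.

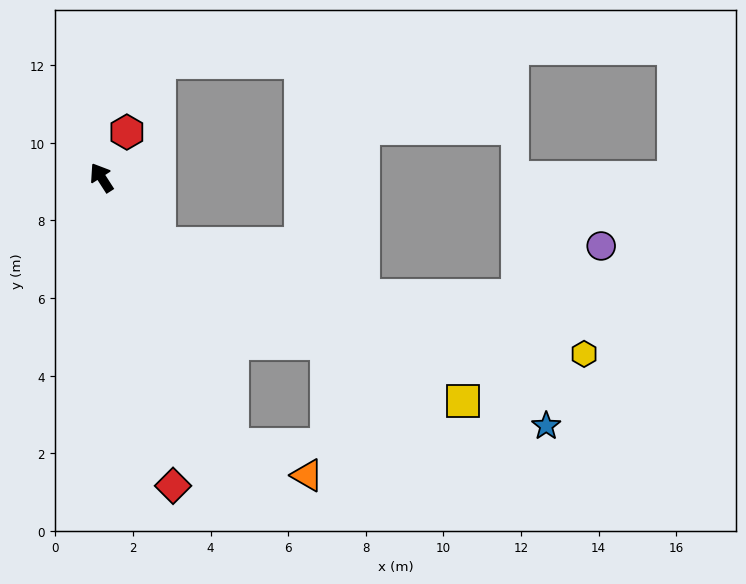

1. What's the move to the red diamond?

turn left 160°, forward 8.2 m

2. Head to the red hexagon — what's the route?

turn right 62°, forward 1.3 m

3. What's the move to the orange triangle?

blocked — turn left 173°, forward 7.7 m, then turn left 42°, forward 2.1 m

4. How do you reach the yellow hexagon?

blocked — turn right 171°, forward 2.3 m, then turn left 34°, forward 11.3 m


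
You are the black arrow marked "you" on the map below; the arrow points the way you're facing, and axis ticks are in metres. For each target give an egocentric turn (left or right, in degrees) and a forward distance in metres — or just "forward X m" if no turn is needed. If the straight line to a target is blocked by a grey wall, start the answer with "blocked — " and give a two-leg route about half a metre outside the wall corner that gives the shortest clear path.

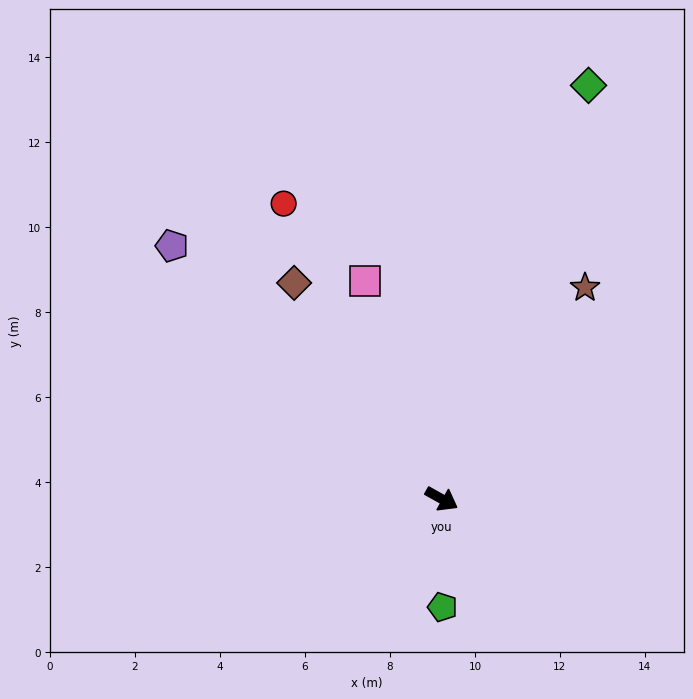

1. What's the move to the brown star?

turn left 85°, forward 6.0 m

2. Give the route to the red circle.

turn left 147°, forward 7.9 m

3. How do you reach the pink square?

turn left 139°, forward 5.4 m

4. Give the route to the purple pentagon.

turn left 166°, forward 8.7 m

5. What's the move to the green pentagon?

turn right 60°, forward 2.5 m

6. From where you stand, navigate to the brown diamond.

turn left 154°, forward 6.2 m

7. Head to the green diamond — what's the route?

turn left 100°, forward 10.3 m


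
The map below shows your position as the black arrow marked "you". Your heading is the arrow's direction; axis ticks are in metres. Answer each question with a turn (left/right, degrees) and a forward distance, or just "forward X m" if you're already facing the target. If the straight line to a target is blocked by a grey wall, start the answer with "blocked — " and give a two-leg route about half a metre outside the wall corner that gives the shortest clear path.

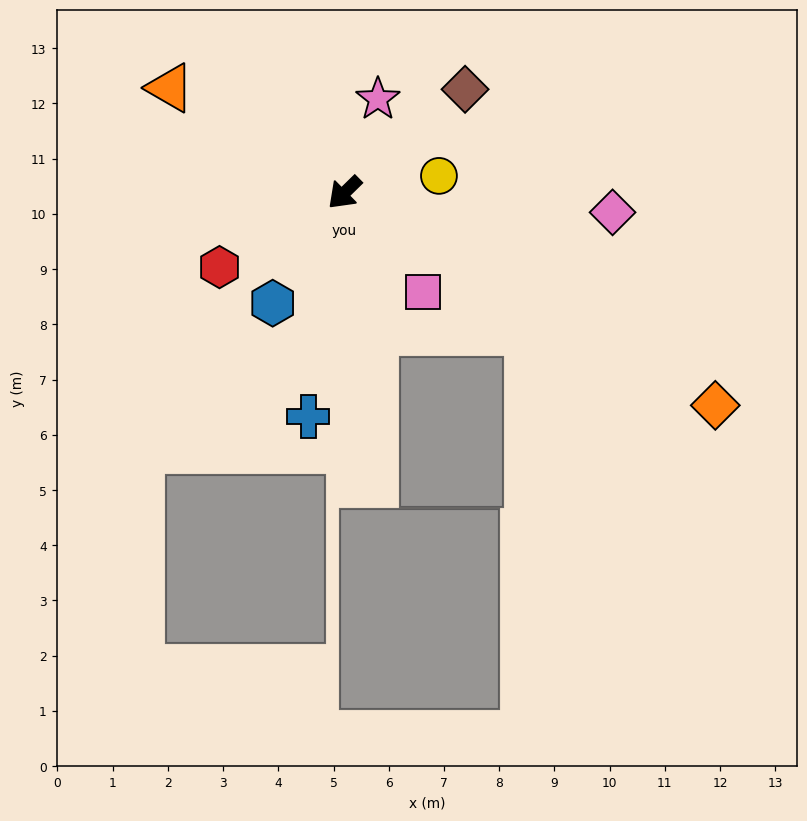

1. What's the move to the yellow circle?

turn left 146°, forward 1.7 m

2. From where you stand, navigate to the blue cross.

turn left 36°, forward 4.1 m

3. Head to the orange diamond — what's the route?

turn left 106°, forward 7.7 m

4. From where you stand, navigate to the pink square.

turn left 84°, forward 2.3 m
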